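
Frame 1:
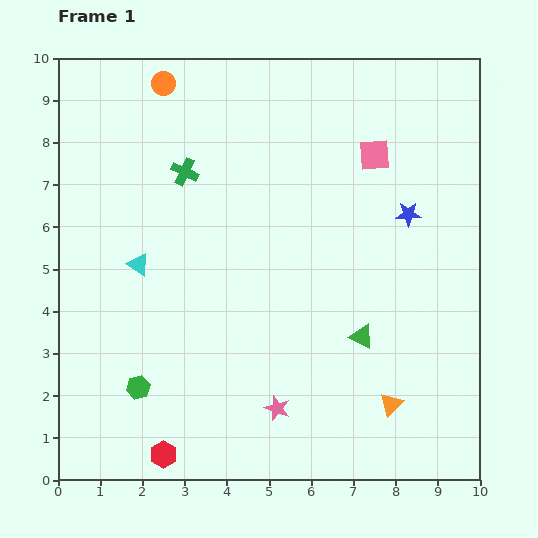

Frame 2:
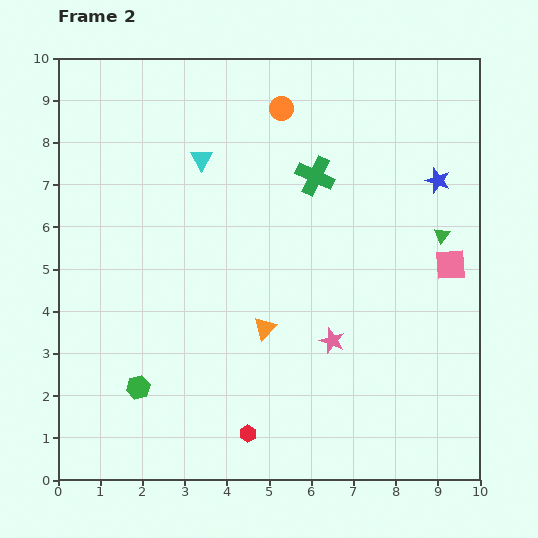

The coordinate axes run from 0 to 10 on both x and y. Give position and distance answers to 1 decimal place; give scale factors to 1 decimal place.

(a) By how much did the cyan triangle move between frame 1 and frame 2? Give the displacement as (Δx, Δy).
(1.5, 2.5)

The cyan triangle was at (1.9, 5.1) in frame 1 and (3.4, 7.6) in frame 2.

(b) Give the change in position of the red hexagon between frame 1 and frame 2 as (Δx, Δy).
(2.0, 0.5)

The red hexagon was at (2.5, 0.6) in frame 1 and (4.5, 1.1) in frame 2.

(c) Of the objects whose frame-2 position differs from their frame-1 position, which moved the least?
the blue star

(moved 1.1)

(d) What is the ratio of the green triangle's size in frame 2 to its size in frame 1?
0.7×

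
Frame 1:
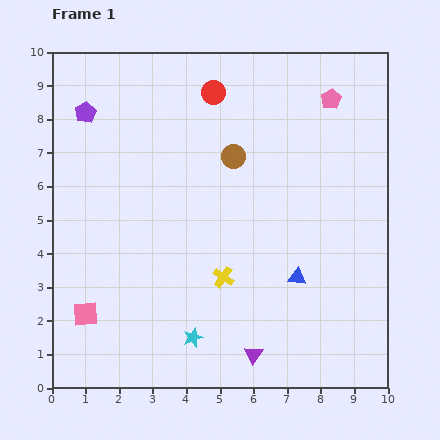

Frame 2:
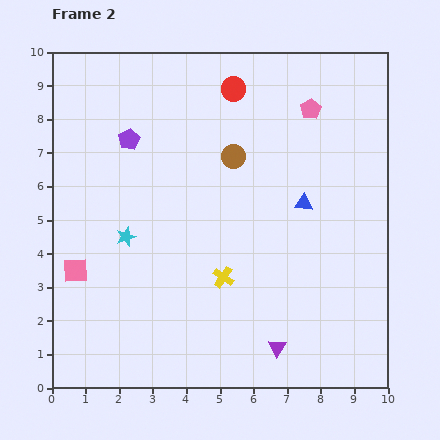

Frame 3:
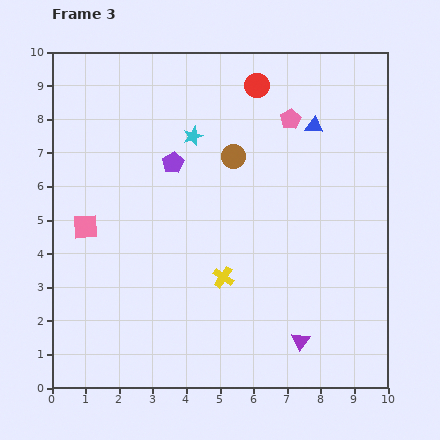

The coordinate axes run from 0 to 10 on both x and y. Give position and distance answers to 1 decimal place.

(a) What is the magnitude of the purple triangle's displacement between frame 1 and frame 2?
0.7

The purple triangle moved from (6.0, 1.0) to (6.7, 1.2), a distance of √(0.7² + 0.2²) ≈ 0.7.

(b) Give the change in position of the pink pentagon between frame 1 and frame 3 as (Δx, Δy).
(-1.2, -0.6)

The pink pentagon was at (8.3, 8.6) in frame 1 and (7.1, 8.0) in frame 3.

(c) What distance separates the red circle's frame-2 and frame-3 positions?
0.7

The red circle moved from (5.4, 8.9) to (6.1, 9.0), a distance of √(0.7² + 0.1²) ≈ 0.7.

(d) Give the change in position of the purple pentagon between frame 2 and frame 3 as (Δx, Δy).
(1.3, -0.7)

The purple pentagon was at (2.3, 7.4) in frame 2 and (3.6, 6.7) in frame 3.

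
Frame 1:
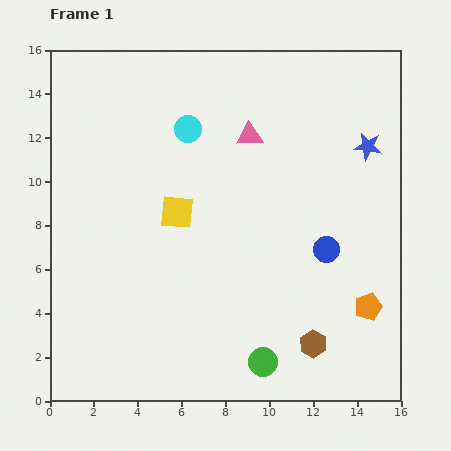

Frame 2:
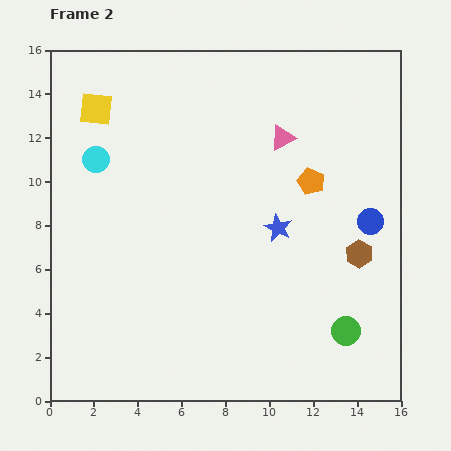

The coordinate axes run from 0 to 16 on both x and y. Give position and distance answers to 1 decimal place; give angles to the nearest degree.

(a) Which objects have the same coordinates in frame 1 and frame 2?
none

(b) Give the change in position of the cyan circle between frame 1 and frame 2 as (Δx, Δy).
(-4.2, -1.4)

The cyan circle was at (6.3, 12.4) in frame 1 and (2.1, 11.0) in frame 2.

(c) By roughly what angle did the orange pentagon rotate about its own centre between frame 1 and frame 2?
30° counter-clockwise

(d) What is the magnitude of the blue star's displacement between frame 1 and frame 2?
5.5

The blue star moved from (14.5, 11.6) to (10.4, 7.9), a distance of √(4.1² + 3.7²) ≈ 5.5.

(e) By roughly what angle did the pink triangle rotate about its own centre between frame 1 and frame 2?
24° counter-clockwise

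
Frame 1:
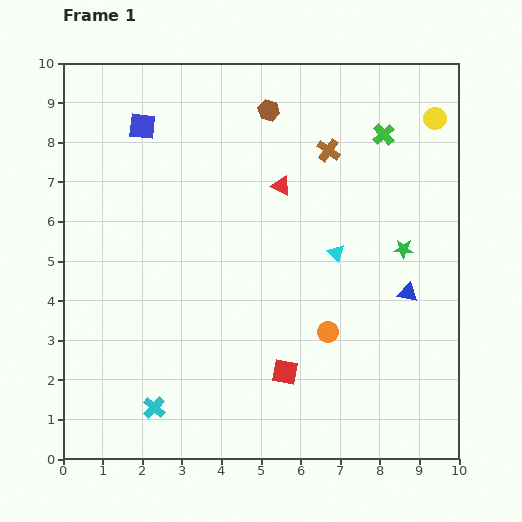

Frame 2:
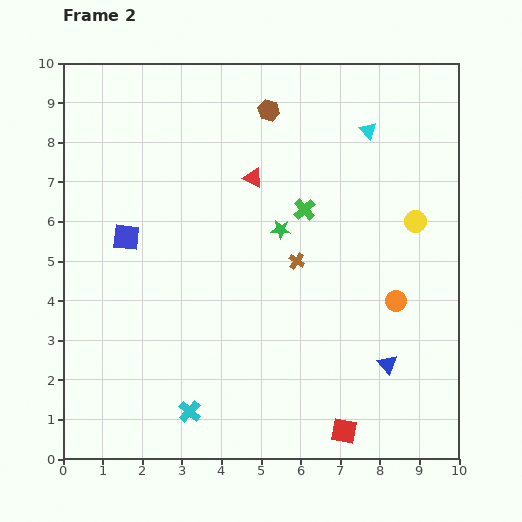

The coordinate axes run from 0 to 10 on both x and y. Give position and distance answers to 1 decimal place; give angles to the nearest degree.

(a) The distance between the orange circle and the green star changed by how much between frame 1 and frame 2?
+0.6

Distance in frame 1: 2.8. Distance in frame 2: 3.4.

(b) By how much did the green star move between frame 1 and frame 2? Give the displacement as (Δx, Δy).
(-3.1, 0.5)

The green star was at (8.6, 5.3) in frame 1 and (5.5, 5.8) in frame 2.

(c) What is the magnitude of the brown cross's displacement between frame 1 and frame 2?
2.9

The brown cross moved from (6.7, 7.8) to (5.9, 5.0), a distance of √(0.8² + 2.8²) ≈ 2.9.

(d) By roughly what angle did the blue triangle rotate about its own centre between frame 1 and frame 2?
36° clockwise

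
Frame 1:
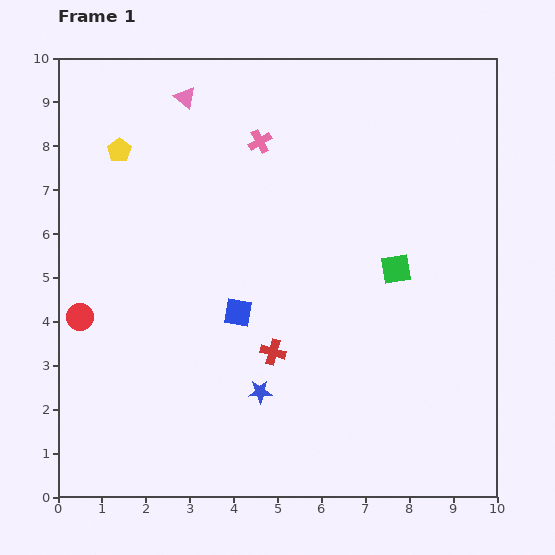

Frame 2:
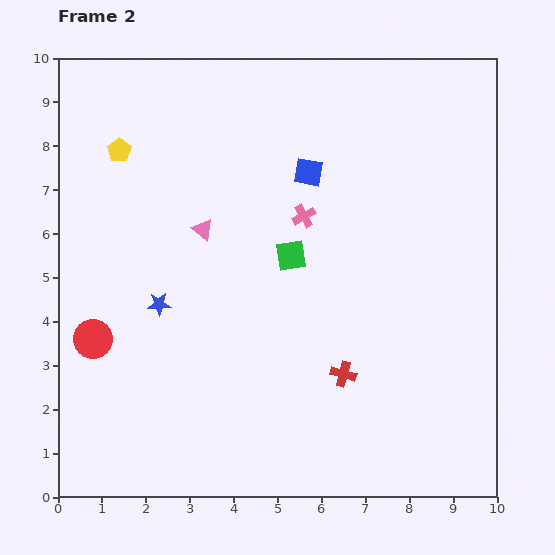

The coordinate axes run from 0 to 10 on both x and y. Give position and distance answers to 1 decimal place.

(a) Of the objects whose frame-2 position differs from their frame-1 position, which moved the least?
the red circle

(moved 0.6)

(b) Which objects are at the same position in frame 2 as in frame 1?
the yellow pentagon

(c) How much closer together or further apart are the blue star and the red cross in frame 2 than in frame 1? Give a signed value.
+3.6

Distance in frame 1: 0.9. Distance in frame 2: 4.5.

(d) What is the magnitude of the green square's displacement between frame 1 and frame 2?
2.4

The green square moved from (7.7, 5.2) to (5.3, 5.5), a distance of √(2.4² + 0.3²) ≈ 2.4.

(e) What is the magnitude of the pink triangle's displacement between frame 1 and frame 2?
3.0

The pink triangle moved from (2.9, 9.1) to (3.3, 6.1), a distance of √(0.4² + 3.0²) ≈ 3.0.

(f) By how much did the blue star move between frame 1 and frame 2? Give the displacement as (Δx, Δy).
(-2.3, 2.0)

The blue star was at (4.6, 2.4) in frame 1 and (2.3, 4.4) in frame 2.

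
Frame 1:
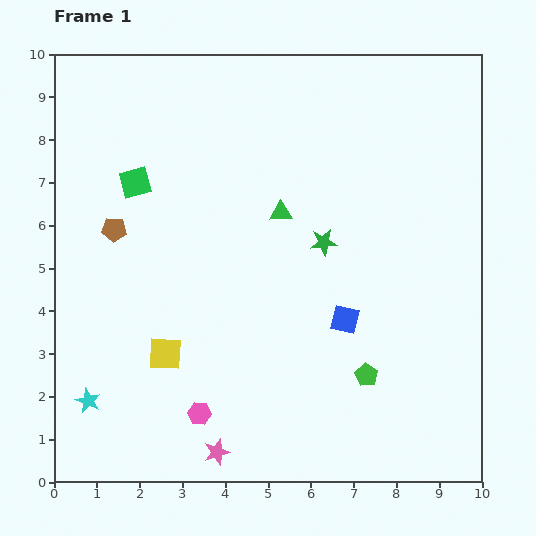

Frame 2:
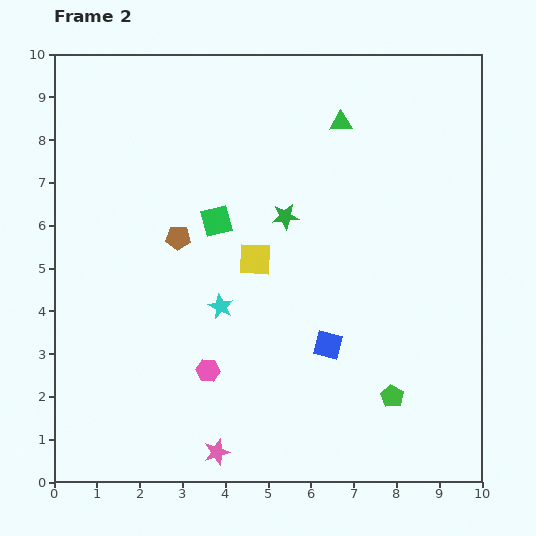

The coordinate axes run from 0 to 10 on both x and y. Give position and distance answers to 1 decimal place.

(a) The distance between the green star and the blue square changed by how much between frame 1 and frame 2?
+1.3

Distance in frame 1: 1.9. Distance in frame 2: 3.2.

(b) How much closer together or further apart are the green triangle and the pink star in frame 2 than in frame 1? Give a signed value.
+2.4

Distance in frame 1: 5.8. Distance in frame 2: 8.2.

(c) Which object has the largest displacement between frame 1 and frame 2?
the cyan star

(moved 3.8; next 3.0)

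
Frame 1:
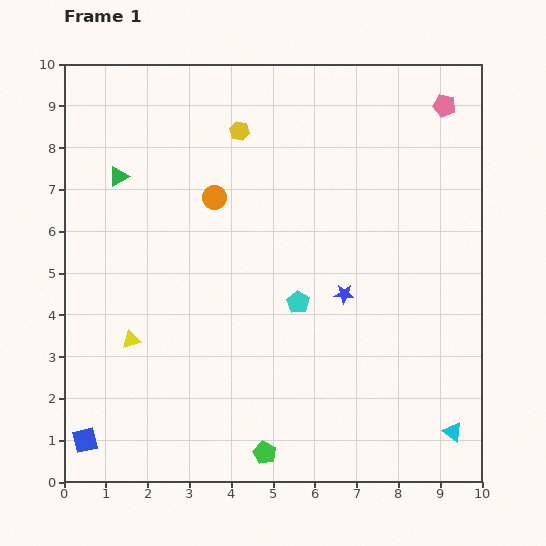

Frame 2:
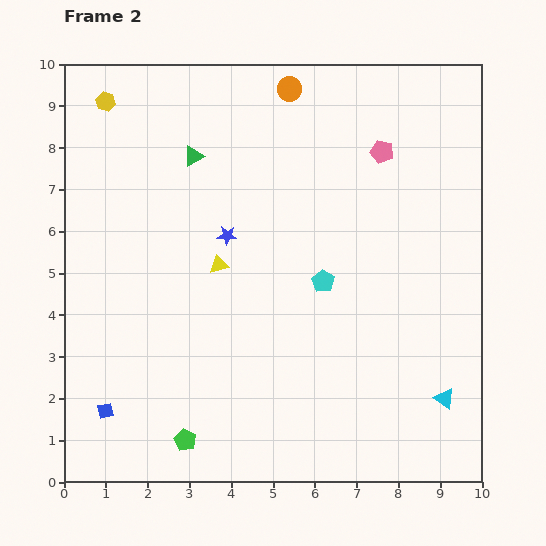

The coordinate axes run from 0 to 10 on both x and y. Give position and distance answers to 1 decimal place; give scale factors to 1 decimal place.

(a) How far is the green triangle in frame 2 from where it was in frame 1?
1.9

The green triangle moved from (1.3, 7.3) to (3.1, 7.8), a distance of √(1.8² + 0.5²) ≈ 1.9.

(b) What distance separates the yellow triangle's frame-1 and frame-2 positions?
2.8

The yellow triangle moved from (1.6, 3.4) to (3.7, 5.2), a distance of √(2.1² + 1.8²) ≈ 2.8.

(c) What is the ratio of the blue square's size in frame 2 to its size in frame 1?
0.6×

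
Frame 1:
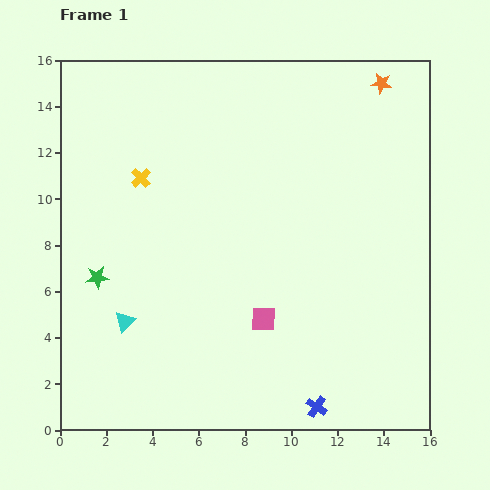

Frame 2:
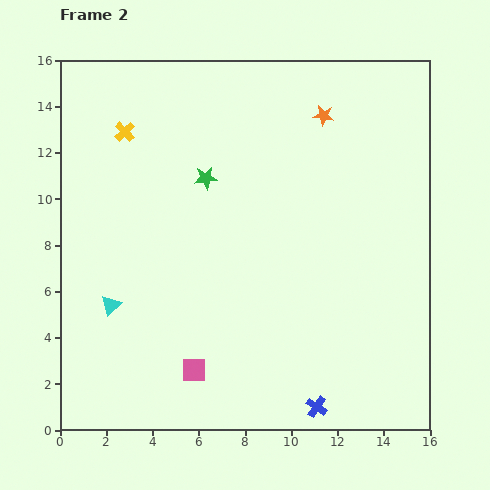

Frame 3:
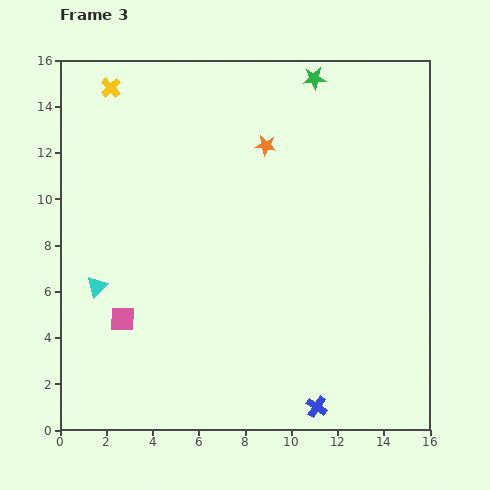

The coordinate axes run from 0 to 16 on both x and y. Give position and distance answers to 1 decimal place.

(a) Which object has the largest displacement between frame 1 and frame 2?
the green star

(moved 6.4; next 3.7)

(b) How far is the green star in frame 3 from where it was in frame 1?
12.7

The green star moved from (1.6, 6.6) to (11.0, 15.2), a distance of √(9.4² + 8.6²) ≈ 12.7.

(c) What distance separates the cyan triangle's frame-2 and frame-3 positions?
1.0

The cyan triangle moved from (2.2, 5.4) to (1.6, 6.2), a distance of √(0.6² + 0.8²) ≈ 1.0.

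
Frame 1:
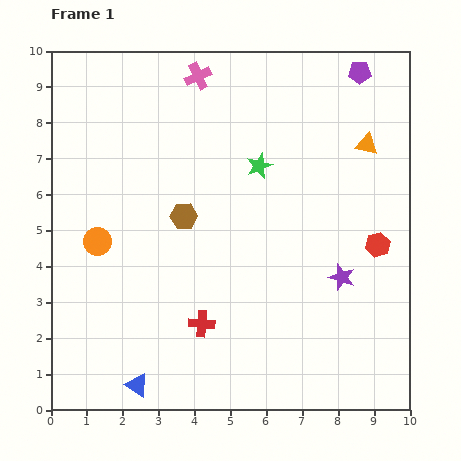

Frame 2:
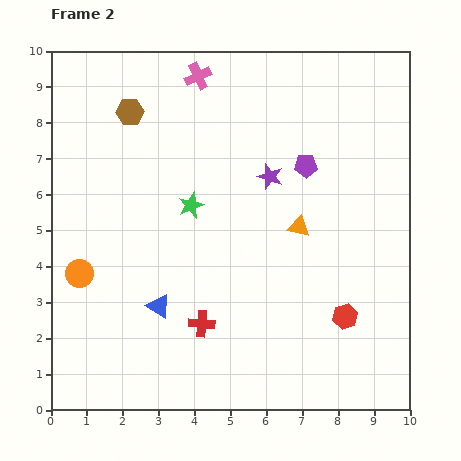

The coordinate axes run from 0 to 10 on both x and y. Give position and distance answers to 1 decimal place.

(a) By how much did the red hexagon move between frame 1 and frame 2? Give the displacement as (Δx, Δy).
(-0.9, -2.0)

The red hexagon was at (9.1, 4.6) in frame 1 and (8.2, 2.6) in frame 2.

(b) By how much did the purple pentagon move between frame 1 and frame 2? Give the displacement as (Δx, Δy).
(-1.5, -2.6)

The purple pentagon was at (8.6, 9.4) in frame 1 and (7.1, 6.8) in frame 2.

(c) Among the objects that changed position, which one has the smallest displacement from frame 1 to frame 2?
the orange circle

(moved 1.0)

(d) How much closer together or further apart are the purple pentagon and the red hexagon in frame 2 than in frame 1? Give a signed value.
-0.5

Distance in frame 1: 4.8. Distance in frame 2: 4.3.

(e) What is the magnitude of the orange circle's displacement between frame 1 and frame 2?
1.0

The orange circle moved from (1.3, 4.7) to (0.8, 3.8), a distance of √(0.5² + 0.9²) ≈ 1.0.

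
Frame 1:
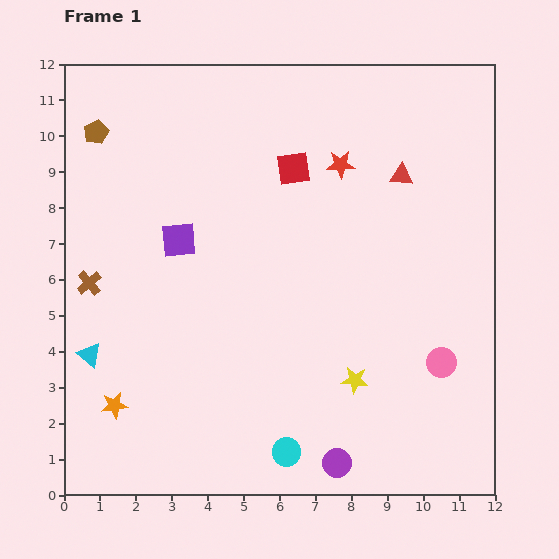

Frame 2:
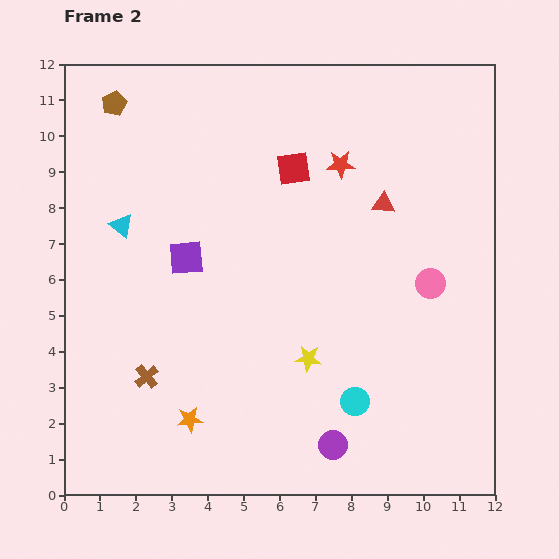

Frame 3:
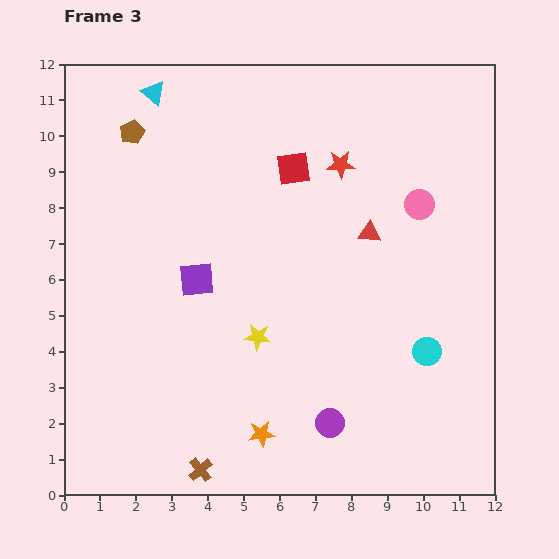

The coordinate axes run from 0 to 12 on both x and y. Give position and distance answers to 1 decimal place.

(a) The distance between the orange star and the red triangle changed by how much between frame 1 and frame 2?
-2.1

Distance in frame 1: 10.2. Distance in frame 2: 8.1.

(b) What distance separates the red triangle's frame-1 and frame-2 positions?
0.9

The red triangle moved from (9.4, 8.9) to (8.9, 8.1), a distance of √(0.5² + 0.8²) ≈ 0.9.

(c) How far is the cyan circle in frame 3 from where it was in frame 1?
4.8

The cyan circle moved from (6.2, 1.2) to (10.1, 4.0), a distance of √(3.9² + 2.8²) ≈ 4.8.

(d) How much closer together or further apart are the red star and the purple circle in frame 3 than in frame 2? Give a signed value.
-0.6

Distance in frame 2: 7.8. Distance in frame 3: 7.2.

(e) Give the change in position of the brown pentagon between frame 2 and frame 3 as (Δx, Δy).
(0.5, -0.8)

The brown pentagon was at (1.4, 10.9) in frame 2 and (1.9, 10.1) in frame 3.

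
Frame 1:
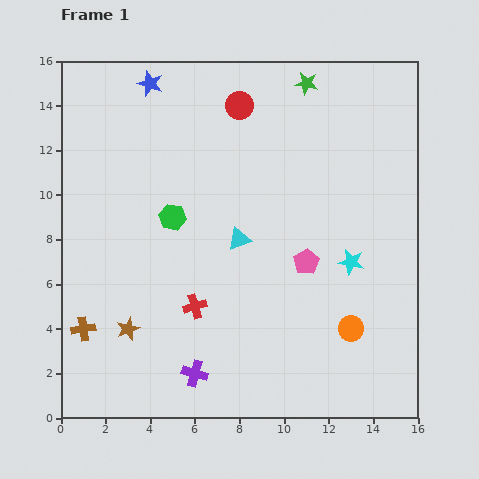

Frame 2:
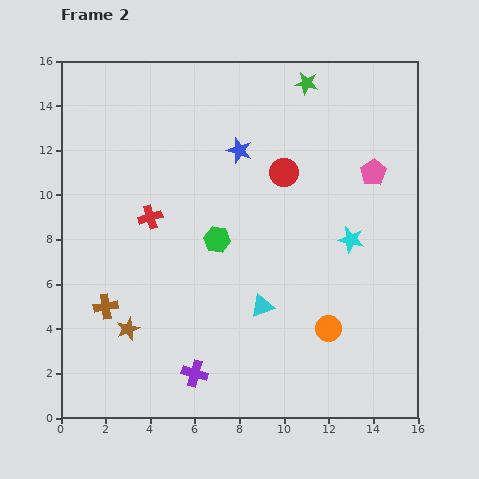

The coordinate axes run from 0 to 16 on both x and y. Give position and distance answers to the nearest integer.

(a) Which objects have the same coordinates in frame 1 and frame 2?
the green star, the purple cross, the brown star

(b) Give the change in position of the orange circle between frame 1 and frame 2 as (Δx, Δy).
(-1, 0)

The orange circle was at (13, 4) in frame 1 and (12, 4) in frame 2.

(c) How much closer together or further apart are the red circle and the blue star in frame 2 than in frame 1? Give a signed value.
-2

Distance in frame 1: 4. Distance in frame 2: 2.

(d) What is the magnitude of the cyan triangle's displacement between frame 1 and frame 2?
3

The cyan triangle moved from (8, 8) to (9, 5), a distance of √(1² + 3²) ≈ 3.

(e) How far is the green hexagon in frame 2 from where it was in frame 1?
2

The green hexagon moved from (5, 9) to (7, 8), a distance of √(2² + 1²) ≈ 2.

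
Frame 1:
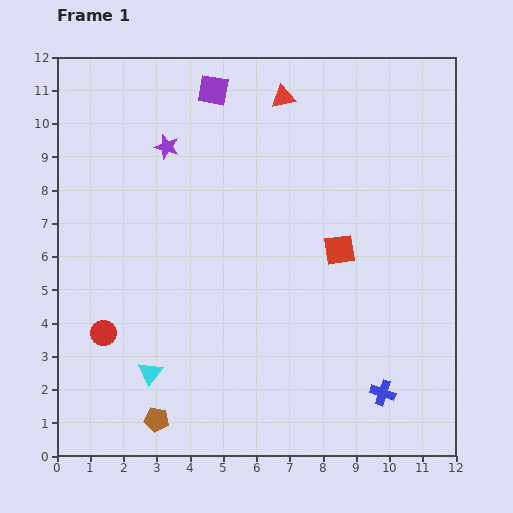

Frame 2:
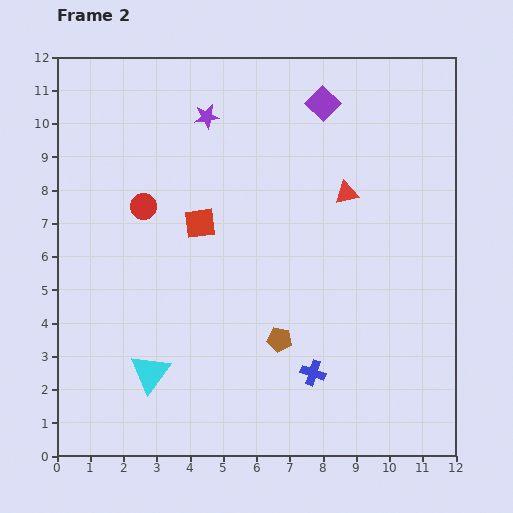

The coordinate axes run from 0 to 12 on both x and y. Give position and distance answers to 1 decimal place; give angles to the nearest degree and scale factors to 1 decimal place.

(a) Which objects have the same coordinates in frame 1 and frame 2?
the cyan triangle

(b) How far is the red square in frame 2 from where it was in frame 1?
4.3

The red square moved from (8.5, 6.2) to (4.3, 7.0), a distance of √(4.2² + 0.8²) ≈ 4.3.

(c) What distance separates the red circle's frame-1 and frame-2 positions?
4.0

The red circle moved from (1.4, 3.7) to (2.6, 7.5), a distance of √(1.2² + 3.8²) ≈ 4.0.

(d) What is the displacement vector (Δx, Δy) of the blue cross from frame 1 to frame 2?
(-2.1, 0.6)

The blue cross was at (9.8, 1.9) in frame 1 and (7.7, 2.5) in frame 2.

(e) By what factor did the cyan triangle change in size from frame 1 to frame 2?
1.7×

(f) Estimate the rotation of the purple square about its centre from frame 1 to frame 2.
34° clockwise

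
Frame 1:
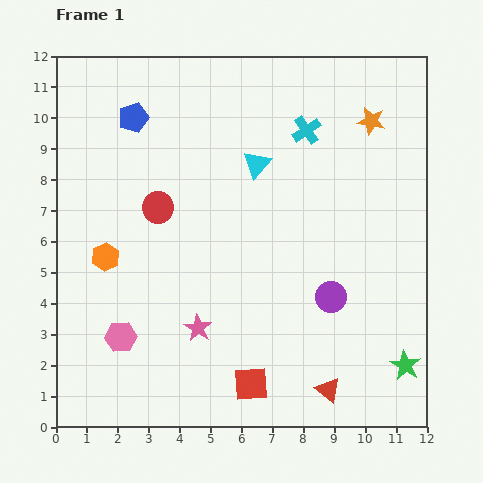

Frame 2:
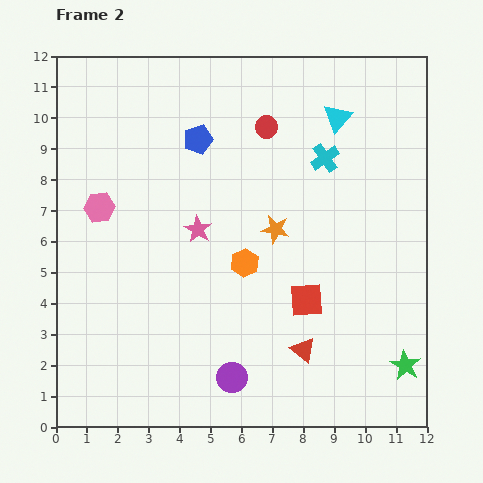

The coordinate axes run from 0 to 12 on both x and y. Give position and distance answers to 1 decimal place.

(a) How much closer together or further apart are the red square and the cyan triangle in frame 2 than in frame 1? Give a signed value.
-1.1

Distance in frame 1: 7.1. Distance in frame 2: 6.0.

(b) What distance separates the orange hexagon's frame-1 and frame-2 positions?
4.5

The orange hexagon moved from (1.6, 5.5) to (6.1, 5.3), a distance of √(4.5² + 0.2²) ≈ 4.5.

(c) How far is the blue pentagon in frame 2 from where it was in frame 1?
2.2

The blue pentagon moved from (2.5, 10.0) to (4.6, 9.3), a distance of √(2.1² + 0.7²) ≈ 2.2.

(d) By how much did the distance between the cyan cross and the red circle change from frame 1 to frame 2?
-3.3

Distance in frame 1: 5.4. Distance in frame 2: 2.1.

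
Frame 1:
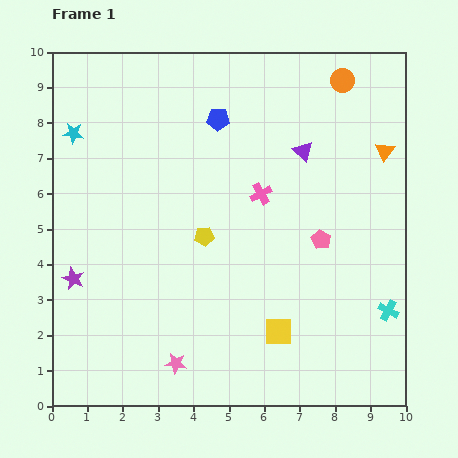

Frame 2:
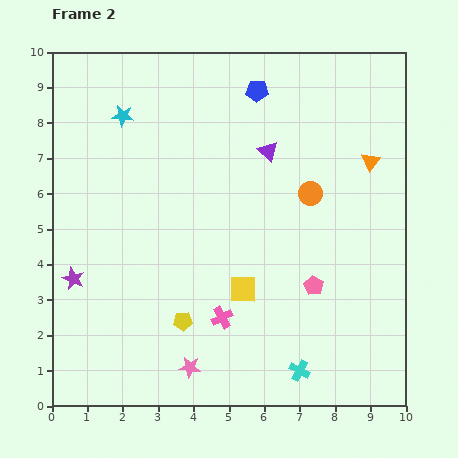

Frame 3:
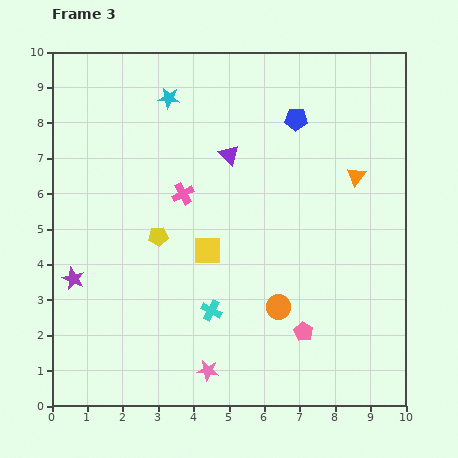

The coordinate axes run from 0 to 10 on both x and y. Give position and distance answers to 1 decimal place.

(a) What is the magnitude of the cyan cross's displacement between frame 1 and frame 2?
3.0

The cyan cross moved from (9.5, 2.7) to (7.0, 1.0), a distance of √(2.5² + 1.7²) ≈ 3.0.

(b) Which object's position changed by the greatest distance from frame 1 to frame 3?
the orange circle

(moved 6.6; next 5.0)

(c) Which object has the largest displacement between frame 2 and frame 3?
the pink cross

(moved 3.7; next 3.3)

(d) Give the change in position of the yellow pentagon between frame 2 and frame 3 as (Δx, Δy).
(-0.7, 2.4)

The yellow pentagon was at (3.7, 2.4) in frame 2 and (3.0, 4.8) in frame 3.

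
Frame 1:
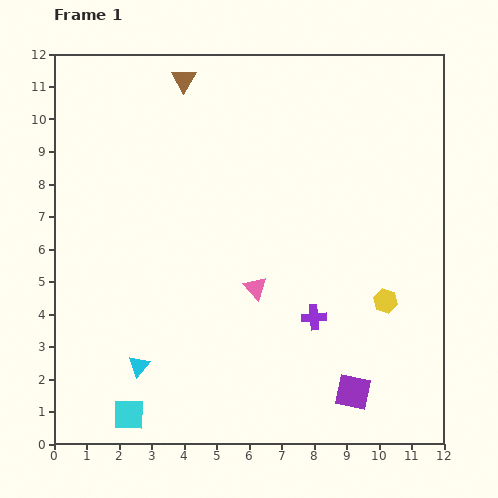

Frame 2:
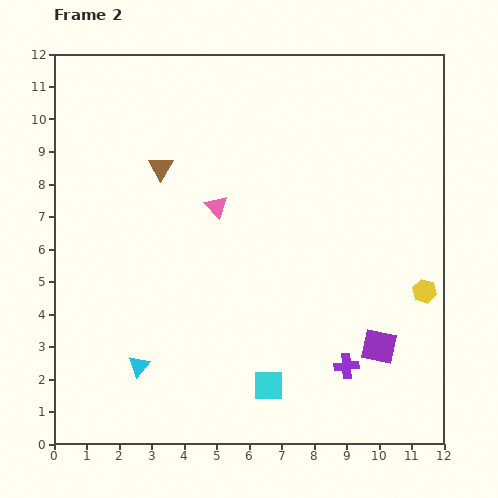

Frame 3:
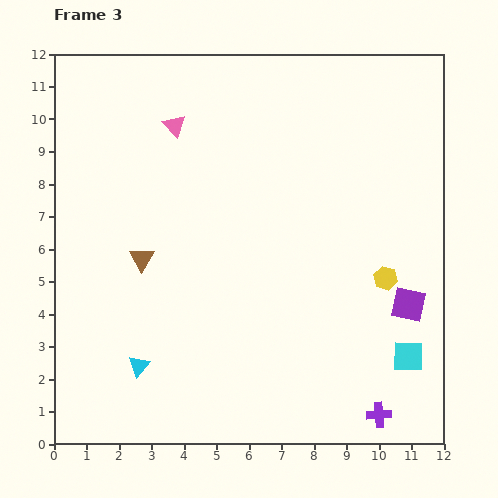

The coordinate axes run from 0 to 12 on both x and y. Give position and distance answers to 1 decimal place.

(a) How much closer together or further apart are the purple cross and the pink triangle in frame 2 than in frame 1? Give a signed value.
+4.3

Distance in frame 1: 2.0. Distance in frame 2: 6.3.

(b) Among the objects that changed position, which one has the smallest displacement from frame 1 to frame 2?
the yellow hexagon

(moved 1.2)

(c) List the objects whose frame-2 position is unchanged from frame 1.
the cyan triangle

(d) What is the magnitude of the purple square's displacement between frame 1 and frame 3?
3.2

The purple square moved from (9.2, 1.6) to (10.9, 4.3), a distance of √(1.7² + 2.7²) ≈ 3.2.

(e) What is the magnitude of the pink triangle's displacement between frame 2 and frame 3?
2.8

The pink triangle moved from (5.0, 7.3) to (3.7, 9.8), a distance of √(1.3² + 2.5²) ≈ 2.8.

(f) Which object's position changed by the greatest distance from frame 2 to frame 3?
the cyan square

(moved 4.4; next 2.9)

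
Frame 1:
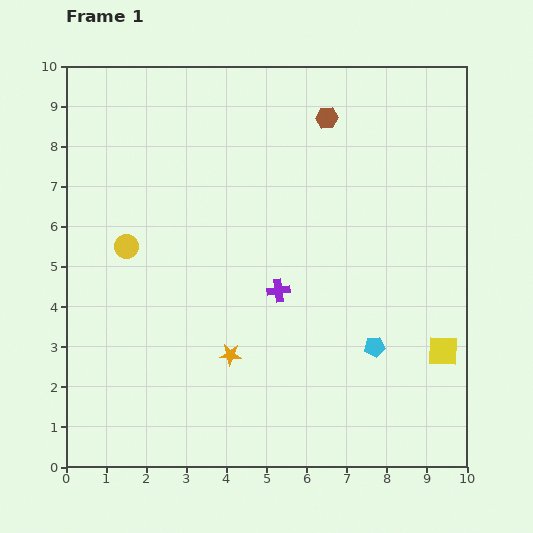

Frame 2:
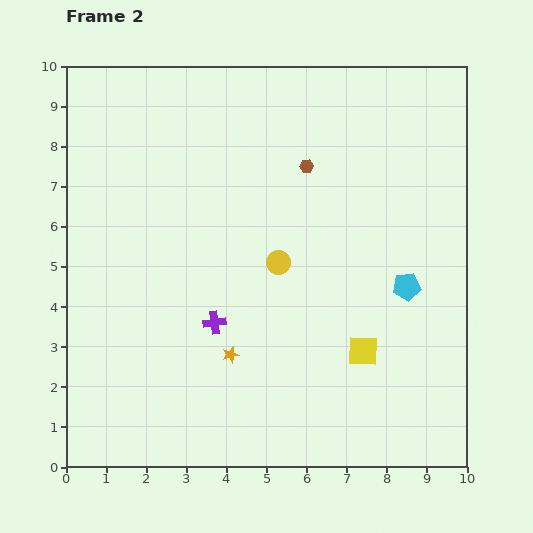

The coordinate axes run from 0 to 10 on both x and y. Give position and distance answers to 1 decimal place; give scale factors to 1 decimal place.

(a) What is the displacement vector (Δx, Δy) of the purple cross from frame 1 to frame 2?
(-1.6, -0.8)

The purple cross was at (5.3, 4.4) in frame 1 and (3.7, 3.6) in frame 2.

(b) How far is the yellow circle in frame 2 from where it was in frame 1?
3.8

The yellow circle moved from (1.5, 5.5) to (5.3, 5.1), a distance of √(3.8² + 0.4²) ≈ 3.8.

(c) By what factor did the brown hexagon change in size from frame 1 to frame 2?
0.6×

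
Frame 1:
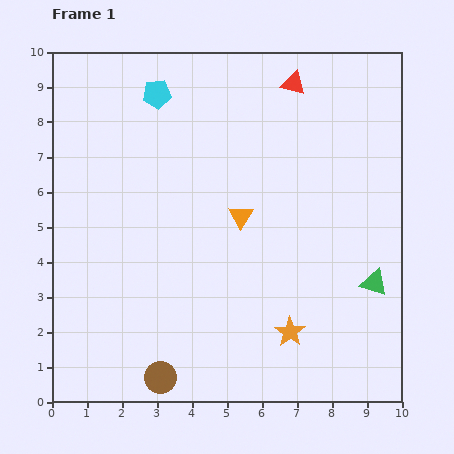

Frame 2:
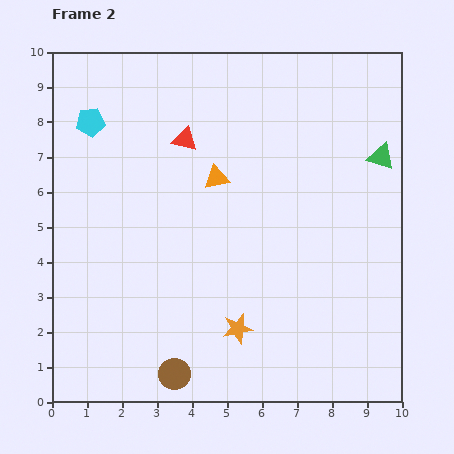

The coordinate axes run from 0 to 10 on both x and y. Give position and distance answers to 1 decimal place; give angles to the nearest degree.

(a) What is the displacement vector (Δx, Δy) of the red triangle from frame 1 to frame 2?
(-3.1, -1.6)

The red triangle was at (6.9, 9.1) in frame 1 and (3.8, 7.5) in frame 2.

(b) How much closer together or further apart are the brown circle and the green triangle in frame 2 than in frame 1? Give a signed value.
+1.9

Distance in frame 1: 6.7. Distance in frame 2: 8.6.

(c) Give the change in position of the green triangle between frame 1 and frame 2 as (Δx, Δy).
(0.2, 3.6)

The green triangle was at (9.2, 3.4) in frame 1 and (9.4, 7.0) in frame 2.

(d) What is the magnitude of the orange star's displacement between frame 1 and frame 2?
1.5

The orange star moved from (6.8, 2.0) to (5.3, 2.1), a distance of √(1.5² + 0.1²) ≈ 1.5.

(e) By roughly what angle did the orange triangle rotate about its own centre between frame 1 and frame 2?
46° clockwise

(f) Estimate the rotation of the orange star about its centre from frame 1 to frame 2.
24° clockwise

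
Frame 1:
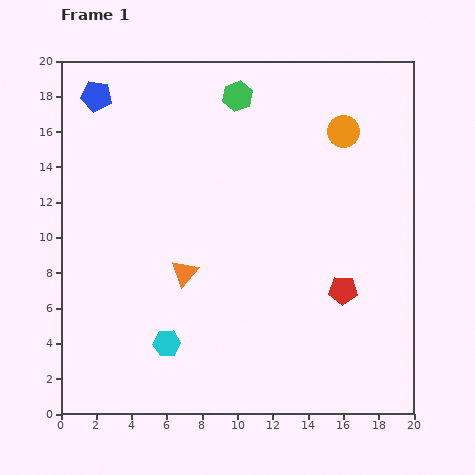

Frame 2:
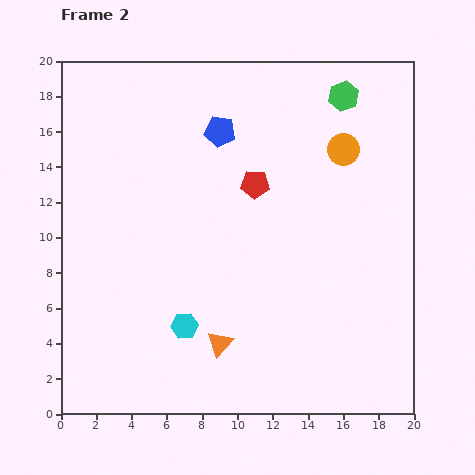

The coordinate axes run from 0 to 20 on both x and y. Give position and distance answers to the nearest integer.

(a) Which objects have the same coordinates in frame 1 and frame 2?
none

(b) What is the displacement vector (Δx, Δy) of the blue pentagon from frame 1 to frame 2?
(7, -2)

The blue pentagon was at (2, 18) in frame 1 and (9, 16) in frame 2.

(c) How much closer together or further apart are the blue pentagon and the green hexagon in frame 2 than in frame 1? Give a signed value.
-1

Distance in frame 1: 8. Distance in frame 2: 7.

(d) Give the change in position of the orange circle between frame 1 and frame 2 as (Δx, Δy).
(0, -1)

The orange circle was at (16, 16) in frame 1 and (16, 15) in frame 2.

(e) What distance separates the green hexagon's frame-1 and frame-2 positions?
6

The green hexagon moved from (10, 18) to (16, 18), a distance of √(6² + 0²) ≈ 6.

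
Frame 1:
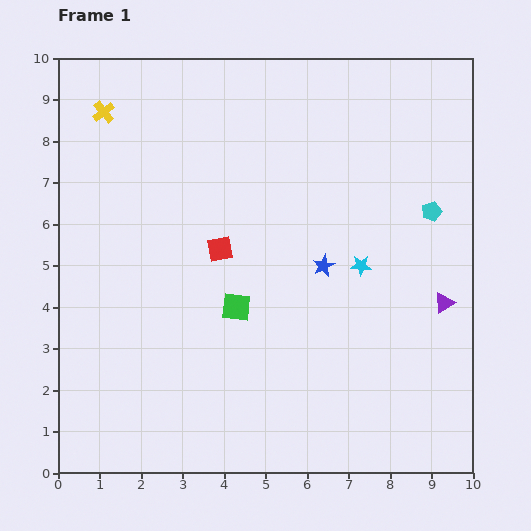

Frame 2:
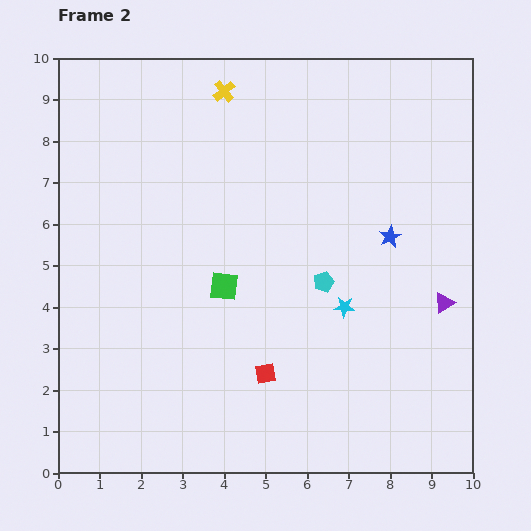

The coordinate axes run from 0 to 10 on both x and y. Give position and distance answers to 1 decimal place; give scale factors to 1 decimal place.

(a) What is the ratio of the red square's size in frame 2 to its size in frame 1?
0.8×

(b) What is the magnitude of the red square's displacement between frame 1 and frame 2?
3.2

The red square moved from (3.9, 5.4) to (5.0, 2.4), a distance of √(1.1² + 3.0²) ≈ 3.2.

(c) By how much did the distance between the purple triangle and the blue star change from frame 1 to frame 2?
-0.9

Distance in frame 1: 3.0. Distance in frame 2: 2.1.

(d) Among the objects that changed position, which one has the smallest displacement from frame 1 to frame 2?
the green square

(moved 0.6)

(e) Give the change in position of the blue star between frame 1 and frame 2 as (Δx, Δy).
(1.6, 0.7)

The blue star was at (6.4, 5.0) in frame 1 and (8.0, 5.7) in frame 2.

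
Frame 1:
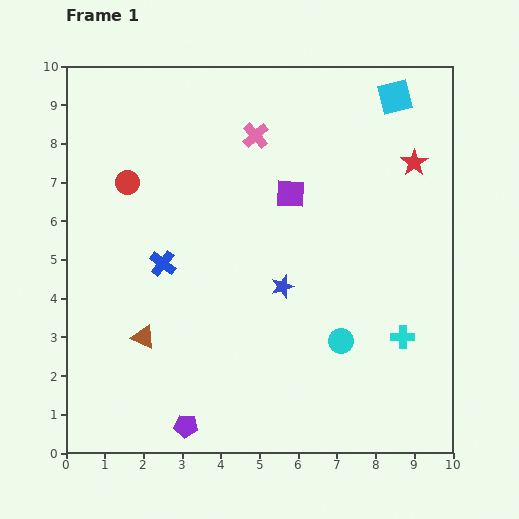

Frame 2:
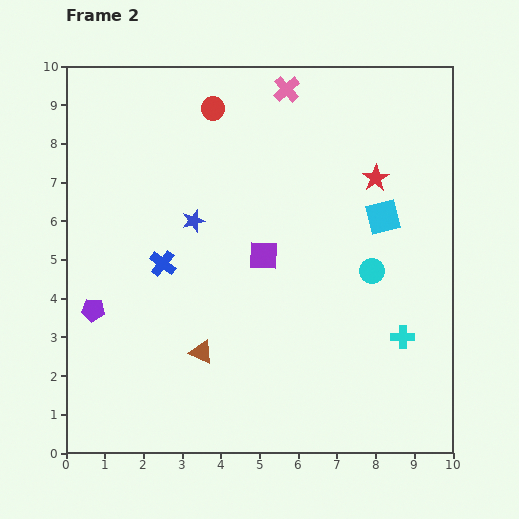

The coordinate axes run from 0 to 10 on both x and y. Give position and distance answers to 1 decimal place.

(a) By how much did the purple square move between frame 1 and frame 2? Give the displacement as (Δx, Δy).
(-0.7, -1.6)

The purple square was at (5.8, 6.7) in frame 1 and (5.1, 5.1) in frame 2.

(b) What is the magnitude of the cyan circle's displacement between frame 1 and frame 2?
2.0

The cyan circle moved from (7.1, 2.9) to (7.9, 4.7), a distance of √(0.8² + 1.8²) ≈ 2.0.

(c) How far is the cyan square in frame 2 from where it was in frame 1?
3.1

The cyan square moved from (8.5, 9.2) to (8.2, 6.1), a distance of √(0.3² + 3.1²) ≈ 3.1.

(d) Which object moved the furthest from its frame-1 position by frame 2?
the purple pentagon

(moved 3.8; next 3.1)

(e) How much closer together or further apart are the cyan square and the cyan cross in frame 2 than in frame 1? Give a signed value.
-3.1

Distance in frame 1: 6.2. Distance in frame 2: 3.1.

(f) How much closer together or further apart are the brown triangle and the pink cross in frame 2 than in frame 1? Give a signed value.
+1.1

Distance in frame 1: 6.0. Distance in frame 2: 7.1.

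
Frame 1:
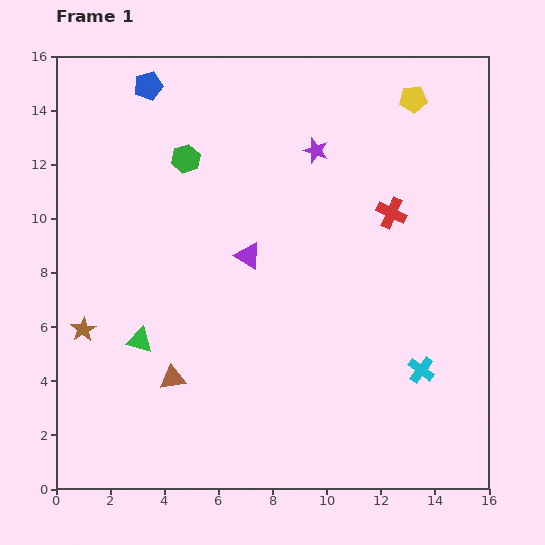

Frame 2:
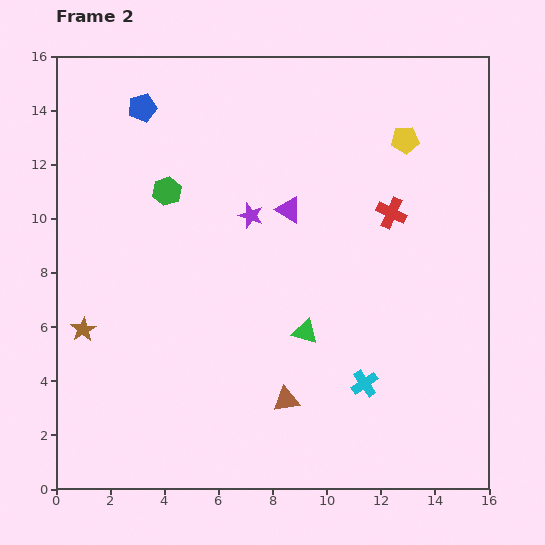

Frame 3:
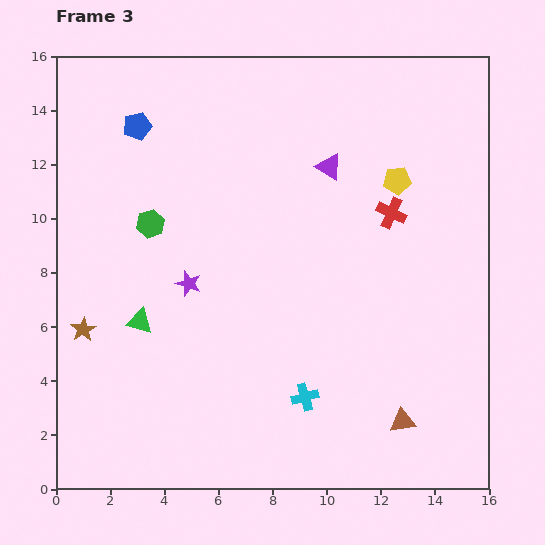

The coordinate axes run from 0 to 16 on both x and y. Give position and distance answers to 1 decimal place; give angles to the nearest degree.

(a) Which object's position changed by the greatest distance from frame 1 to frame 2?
the green triangle

(moved 6.1; next 4.3)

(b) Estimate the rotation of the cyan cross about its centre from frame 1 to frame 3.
36° clockwise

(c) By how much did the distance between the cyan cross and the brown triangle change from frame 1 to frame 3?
-5.5

Distance in frame 1: 9.2. Distance in frame 3: 3.7.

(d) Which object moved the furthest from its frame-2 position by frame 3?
the green triangle

(moved 6.1; next 4.4)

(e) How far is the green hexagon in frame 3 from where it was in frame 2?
1.3

The green hexagon moved from (4.1, 11.0) to (3.5, 9.8), a distance of √(0.6² + 1.2²) ≈ 1.3.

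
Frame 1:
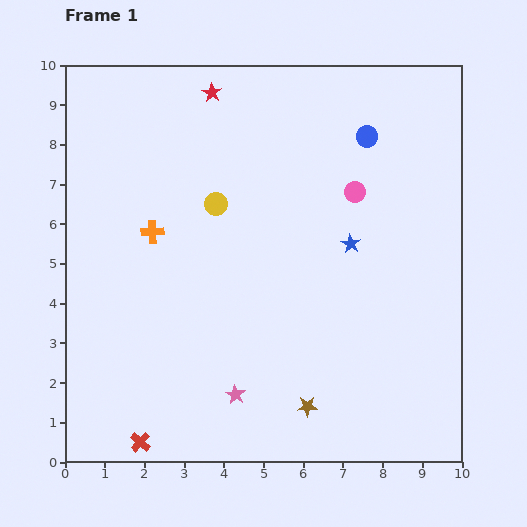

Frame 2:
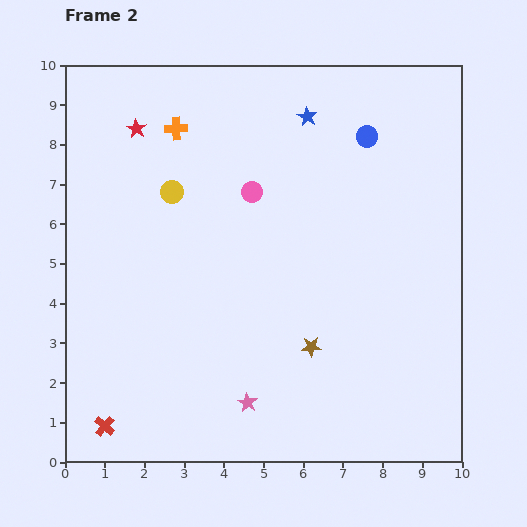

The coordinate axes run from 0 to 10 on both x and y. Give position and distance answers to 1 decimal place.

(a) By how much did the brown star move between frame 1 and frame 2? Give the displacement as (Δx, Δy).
(0.1, 1.5)

The brown star was at (6.1, 1.4) in frame 1 and (6.2, 2.9) in frame 2.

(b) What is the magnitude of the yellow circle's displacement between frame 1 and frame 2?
1.1

The yellow circle moved from (3.8, 6.5) to (2.7, 6.8), a distance of √(1.1² + 0.3²) ≈ 1.1.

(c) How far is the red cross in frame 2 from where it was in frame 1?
1.0

The red cross moved from (1.9, 0.5) to (1.0, 0.9), a distance of √(0.9² + 0.4²) ≈ 1.0.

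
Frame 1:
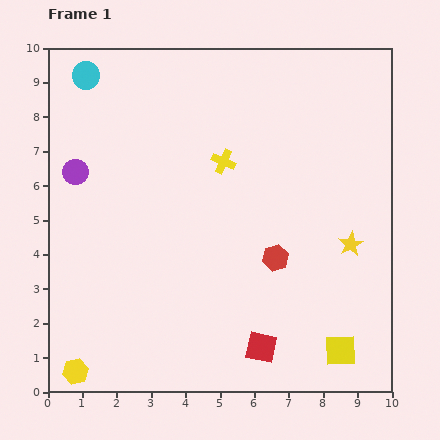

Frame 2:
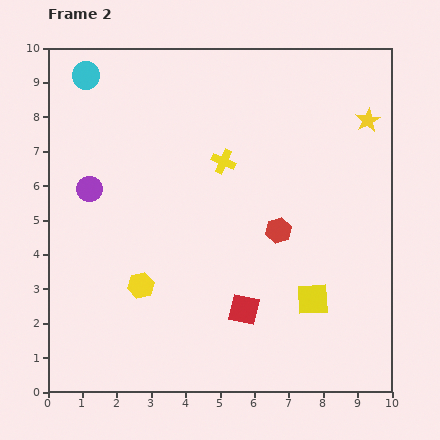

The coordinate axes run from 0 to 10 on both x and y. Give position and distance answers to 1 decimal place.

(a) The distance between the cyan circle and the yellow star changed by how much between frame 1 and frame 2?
-0.8

Distance in frame 1: 9.1. Distance in frame 2: 8.3.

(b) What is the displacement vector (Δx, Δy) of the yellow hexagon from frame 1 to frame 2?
(1.9, 2.5)

The yellow hexagon was at (0.8, 0.6) in frame 1 and (2.7, 3.1) in frame 2.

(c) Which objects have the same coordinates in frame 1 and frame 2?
the yellow cross, the cyan circle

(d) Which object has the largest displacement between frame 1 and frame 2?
the yellow star

(moved 3.6; next 3.1)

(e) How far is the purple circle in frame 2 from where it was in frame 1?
0.6

The purple circle moved from (0.8, 6.4) to (1.2, 5.9), a distance of √(0.4² + 0.5²) ≈ 0.6.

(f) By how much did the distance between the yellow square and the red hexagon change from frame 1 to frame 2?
-1.1

Distance in frame 1: 3.3. Distance in frame 2: 2.2.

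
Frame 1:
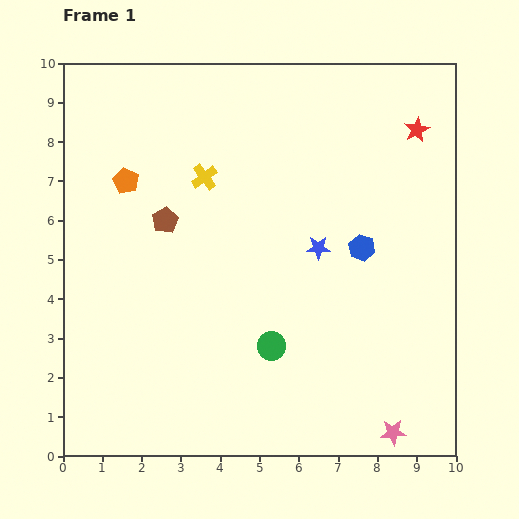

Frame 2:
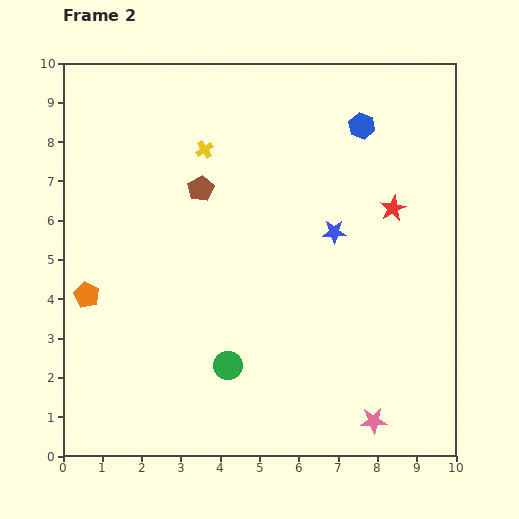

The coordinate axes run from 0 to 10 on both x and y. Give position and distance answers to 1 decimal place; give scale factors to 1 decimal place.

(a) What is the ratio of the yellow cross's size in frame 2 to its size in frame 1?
0.7×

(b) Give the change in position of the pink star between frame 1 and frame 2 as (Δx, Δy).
(-0.5, 0.3)

The pink star was at (8.4, 0.6) in frame 1 and (7.9, 0.9) in frame 2.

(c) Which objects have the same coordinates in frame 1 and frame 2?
none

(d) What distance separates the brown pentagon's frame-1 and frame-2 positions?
1.2

The brown pentagon moved from (2.6, 6.0) to (3.5, 6.8), a distance of √(0.9² + 0.8²) ≈ 1.2.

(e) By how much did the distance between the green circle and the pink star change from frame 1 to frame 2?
+0.2

Distance in frame 1: 3.8. Distance in frame 2: 4.0.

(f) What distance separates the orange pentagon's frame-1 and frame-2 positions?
3.1

The orange pentagon moved from (1.6, 7.0) to (0.6, 4.1), a distance of √(1.0² + 2.9²) ≈ 3.1.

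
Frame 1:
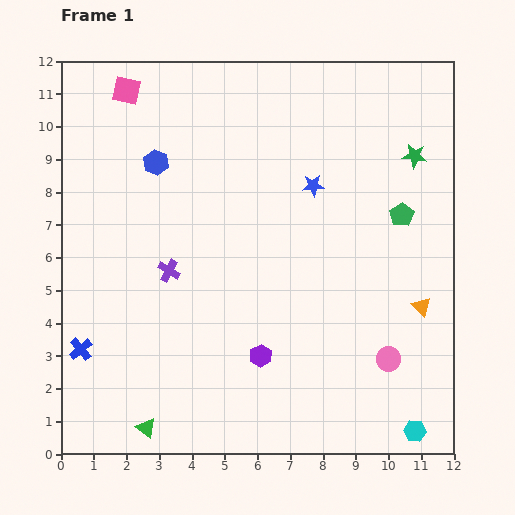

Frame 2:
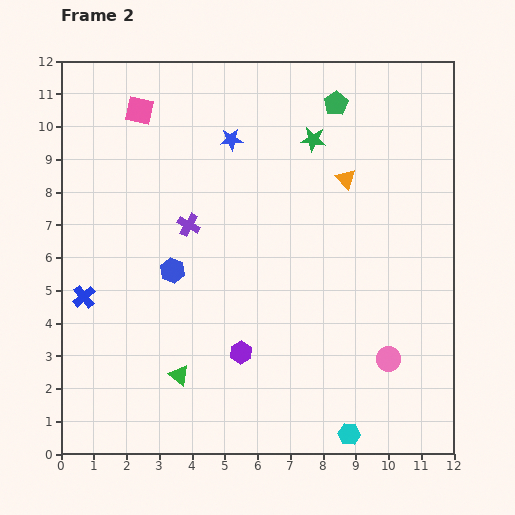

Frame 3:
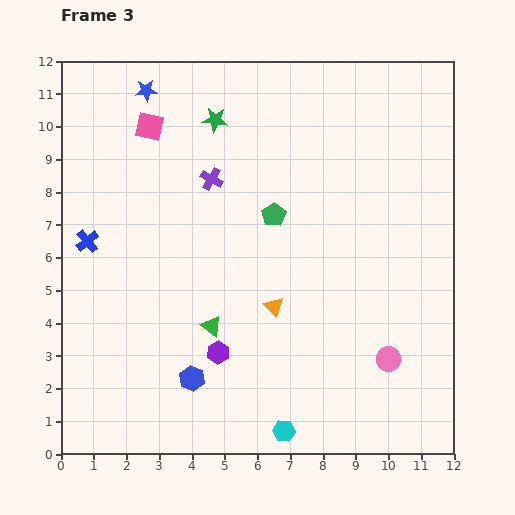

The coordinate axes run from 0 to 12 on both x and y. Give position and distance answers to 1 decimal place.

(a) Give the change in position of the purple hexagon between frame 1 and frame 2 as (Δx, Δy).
(-0.6, 0.1)

The purple hexagon was at (6.1, 3.0) in frame 1 and (5.5, 3.1) in frame 2.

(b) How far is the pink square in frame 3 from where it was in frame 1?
1.3

The pink square moved from (2.0, 11.1) to (2.7, 10.0), a distance of √(0.7² + 1.1²) ≈ 1.3.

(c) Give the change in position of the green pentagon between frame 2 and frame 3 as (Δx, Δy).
(-1.9, -3.4)

The green pentagon was at (8.4, 10.7) in frame 2 and (6.5, 7.3) in frame 3.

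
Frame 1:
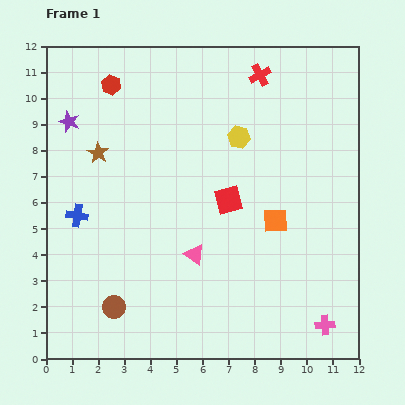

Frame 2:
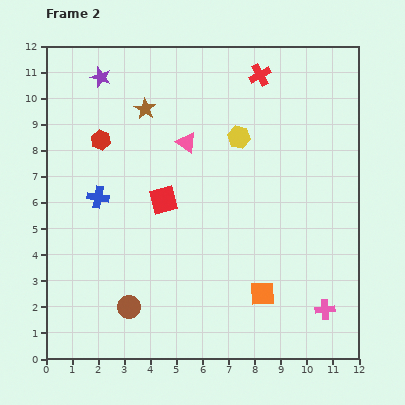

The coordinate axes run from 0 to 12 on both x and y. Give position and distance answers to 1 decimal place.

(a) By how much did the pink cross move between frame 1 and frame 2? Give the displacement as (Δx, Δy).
(0.0, 0.6)

The pink cross was at (10.7, 1.3) in frame 1 and (10.7, 1.9) in frame 2.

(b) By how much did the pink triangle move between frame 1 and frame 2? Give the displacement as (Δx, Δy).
(-0.3, 4.3)

The pink triangle was at (5.7, 4.0) in frame 1 and (5.4, 8.3) in frame 2.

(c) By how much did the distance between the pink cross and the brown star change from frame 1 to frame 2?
-0.6

Distance in frame 1: 10.9. Distance in frame 2: 10.3.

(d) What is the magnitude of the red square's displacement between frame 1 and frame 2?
2.5

The red square moved from (7.0, 6.1) to (4.5, 6.1), a distance of √(2.5² + 0.0²) ≈ 2.5.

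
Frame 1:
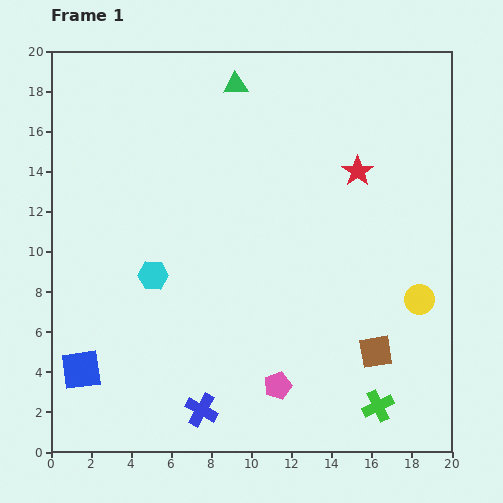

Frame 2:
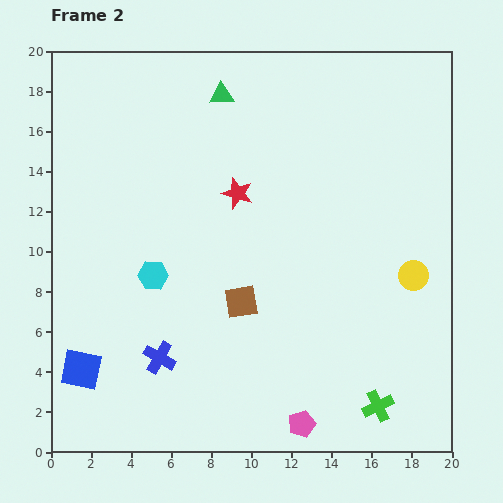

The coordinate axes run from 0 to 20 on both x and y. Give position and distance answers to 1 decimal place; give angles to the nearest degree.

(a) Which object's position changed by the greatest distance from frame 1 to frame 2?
the brown square

(moved 7.2; next 6.1)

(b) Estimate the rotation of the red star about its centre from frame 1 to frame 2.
19° counter-clockwise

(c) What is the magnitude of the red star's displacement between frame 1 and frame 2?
6.1

The red star moved from (15.3, 14.0) to (9.3, 12.9), a distance of √(6.0² + 1.1²) ≈ 6.1.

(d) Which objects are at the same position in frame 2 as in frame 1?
the cyan hexagon, the green cross, the blue square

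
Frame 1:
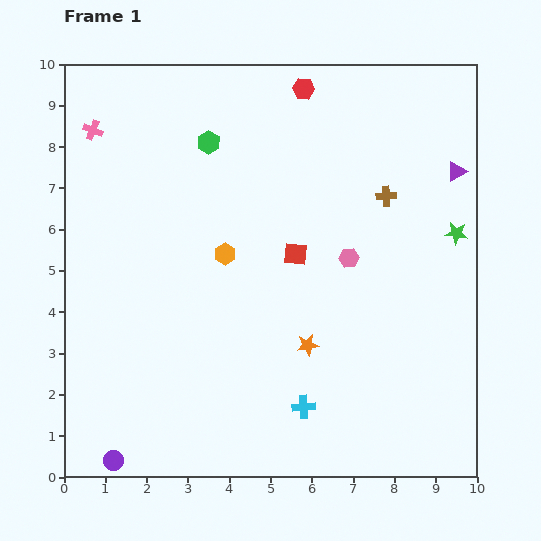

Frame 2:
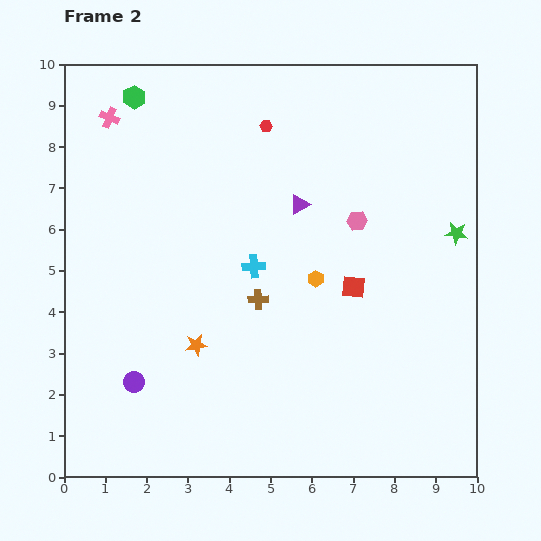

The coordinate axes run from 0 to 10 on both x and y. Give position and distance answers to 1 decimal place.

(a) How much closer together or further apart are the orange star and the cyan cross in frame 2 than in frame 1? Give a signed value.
+0.9

Distance in frame 1: 1.5. Distance in frame 2: 2.4.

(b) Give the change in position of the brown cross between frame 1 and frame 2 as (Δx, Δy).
(-3.1, -2.5)

The brown cross was at (7.8, 6.8) in frame 1 and (4.7, 4.3) in frame 2.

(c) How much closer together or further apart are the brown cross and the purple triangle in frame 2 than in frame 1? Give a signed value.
+0.7

Distance in frame 1: 1.8. Distance in frame 2: 2.5.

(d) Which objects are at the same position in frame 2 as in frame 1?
the green star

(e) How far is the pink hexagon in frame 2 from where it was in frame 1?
0.9

The pink hexagon moved from (6.9, 5.3) to (7.1, 6.2), a distance of √(0.2² + 0.9²) ≈ 0.9.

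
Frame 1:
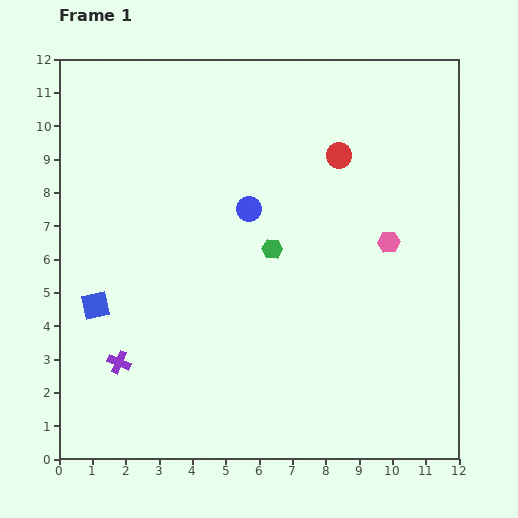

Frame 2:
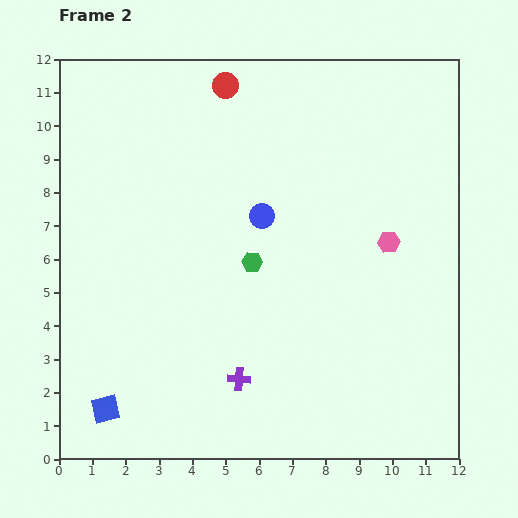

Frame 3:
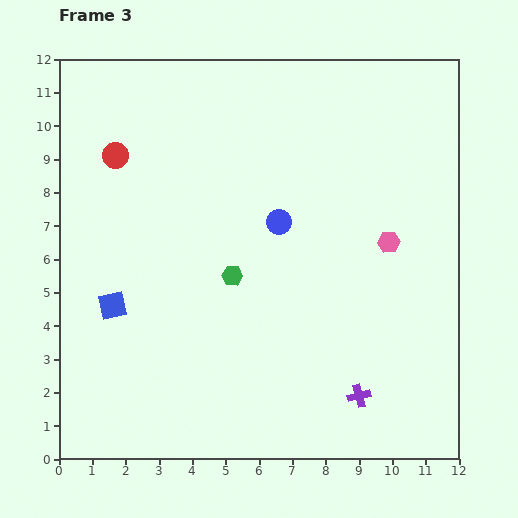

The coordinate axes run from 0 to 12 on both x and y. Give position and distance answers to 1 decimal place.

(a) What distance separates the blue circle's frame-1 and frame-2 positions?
0.4

The blue circle moved from (5.7, 7.5) to (6.1, 7.3), a distance of √(0.4² + 0.2²) ≈ 0.4.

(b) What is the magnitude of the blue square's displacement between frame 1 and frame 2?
3.1

The blue square moved from (1.1, 4.6) to (1.4, 1.5), a distance of √(0.3² + 3.1²) ≈ 3.1.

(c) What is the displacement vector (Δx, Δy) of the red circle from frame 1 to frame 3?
(-6.7, 0.0)

The red circle was at (8.4, 9.1) in frame 1 and (1.7, 9.1) in frame 3.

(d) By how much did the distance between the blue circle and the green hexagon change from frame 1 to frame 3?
+0.7

Distance in frame 1: 1.4. Distance in frame 3: 2.1.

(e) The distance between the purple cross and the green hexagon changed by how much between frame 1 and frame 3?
-0.5

Distance in frame 1: 5.7. Distance in frame 3: 5.2.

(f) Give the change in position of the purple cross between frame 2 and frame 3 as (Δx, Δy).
(3.6, -0.5)

The purple cross was at (5.4, 2.4) in frame 2 and (9.0, 1.9) in frame 3.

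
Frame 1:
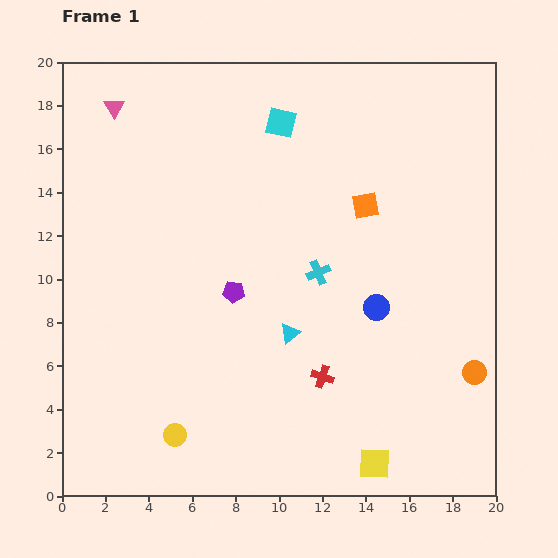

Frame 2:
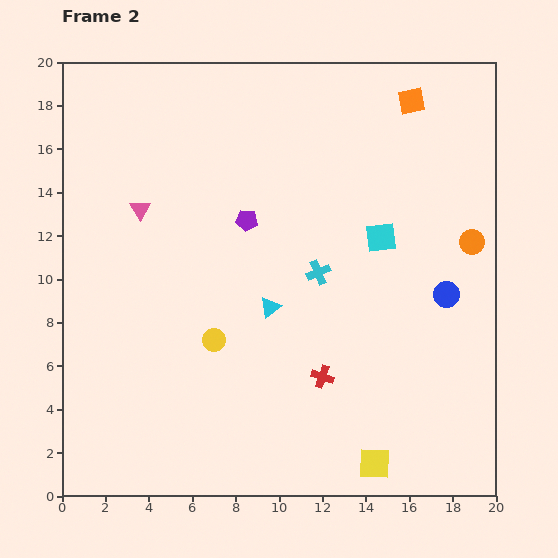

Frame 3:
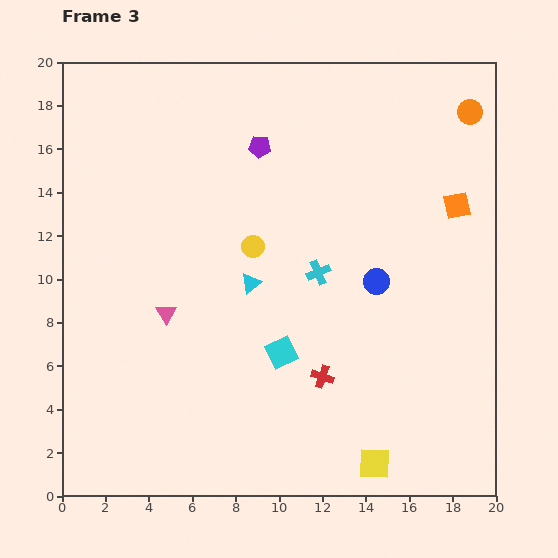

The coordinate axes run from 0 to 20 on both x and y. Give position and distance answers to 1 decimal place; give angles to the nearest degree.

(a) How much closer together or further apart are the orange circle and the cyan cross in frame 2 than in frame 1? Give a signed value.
-1.3

Distance in frame 1: 8.5. Distance in frame 2: 7.2.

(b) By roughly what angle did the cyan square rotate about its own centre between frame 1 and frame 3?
38° counter-clockwise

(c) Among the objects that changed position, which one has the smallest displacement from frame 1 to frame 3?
the blue circle

(moved 1.2)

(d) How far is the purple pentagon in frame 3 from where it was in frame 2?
3.5

The purple pentagon moved from (8.5, 12.7) to (9.1, 16.1), a distance of √(0.6² + 3.4²) ≈ 3.5.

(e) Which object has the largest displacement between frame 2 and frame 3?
the cyan square

(moved 7.0; next 6.0)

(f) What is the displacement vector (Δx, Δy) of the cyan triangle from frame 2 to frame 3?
(-0.9, 1.1)

The cyan triangle was at (9.6, 8.7) in frame 2 and (8.7, 9.8) in frame 3.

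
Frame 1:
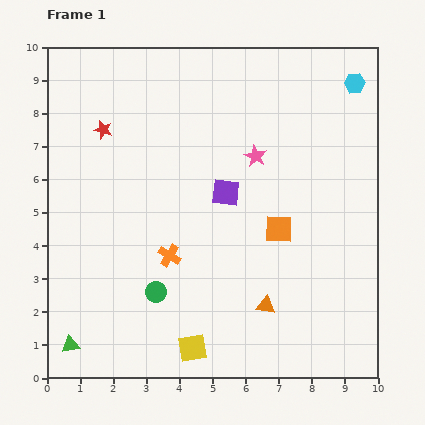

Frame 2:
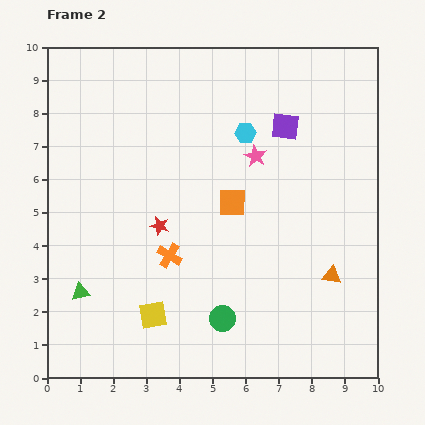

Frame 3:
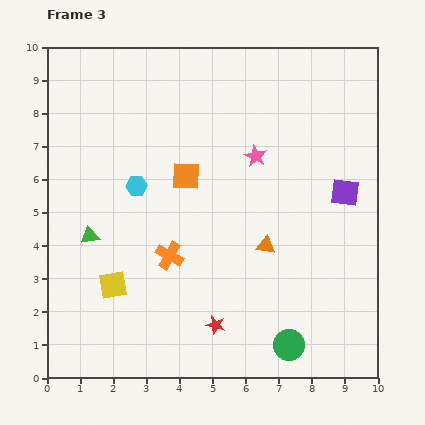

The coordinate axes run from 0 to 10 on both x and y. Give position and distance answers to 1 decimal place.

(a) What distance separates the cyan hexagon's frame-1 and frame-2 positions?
3.6

The cyan hexagon moved from (9.3, 8.9) to (6.0, 7.4), a distance of √(3.3² + 1.5²) ≈ 3.6.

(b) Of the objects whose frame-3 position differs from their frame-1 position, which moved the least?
the orange triangle

(moved 1.8)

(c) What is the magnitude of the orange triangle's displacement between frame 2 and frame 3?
2.2

The orange triangle moved from (8.6, 3.1) to (6.6, 4.0), a distance of √(2.0² + 0.9²) ≈ 2.2.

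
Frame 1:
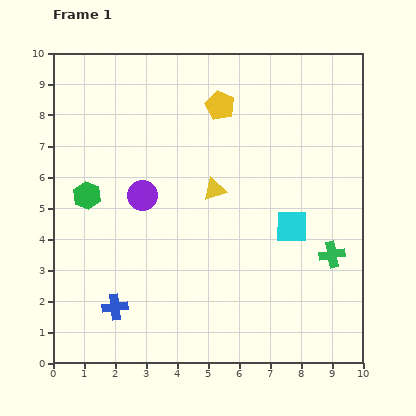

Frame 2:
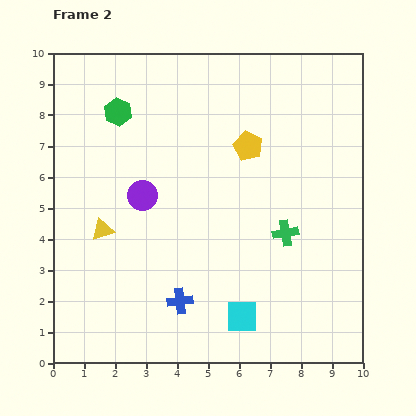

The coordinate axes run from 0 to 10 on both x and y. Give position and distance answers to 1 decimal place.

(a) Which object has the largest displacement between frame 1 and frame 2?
the yellow triangle

(moved 3.8; next 3.3)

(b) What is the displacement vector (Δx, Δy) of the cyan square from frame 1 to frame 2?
(-1.6, -2.9)

The cyan square was at (7.7, 4.4) in frame 1 and (6.1, 1.5) in frame 2.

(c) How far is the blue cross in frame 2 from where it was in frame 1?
2.1

The blue cross moved from (2.0, 1.8) to (4.1, 2.0), a distance of √(2.1² + 0.2²) ≈ 2.1.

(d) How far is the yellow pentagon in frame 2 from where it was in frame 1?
1.6

The yellow pentagon moved from (5.4, 8.3) to (6.3, 7.0), a distance of √(0.9² + 1.3²) ≈ 1.6.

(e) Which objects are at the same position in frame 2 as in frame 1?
the purple circle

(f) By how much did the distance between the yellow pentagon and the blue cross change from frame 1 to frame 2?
-1.8

Distance in frame 1: 7.3. Distance in frame 2: 5.5.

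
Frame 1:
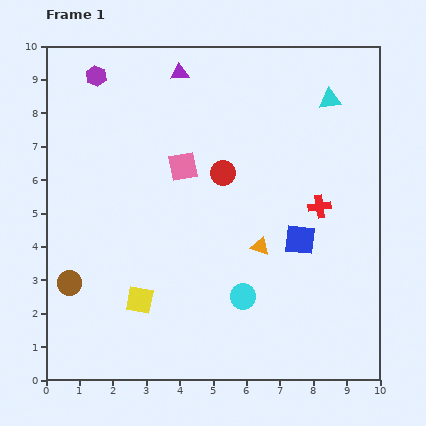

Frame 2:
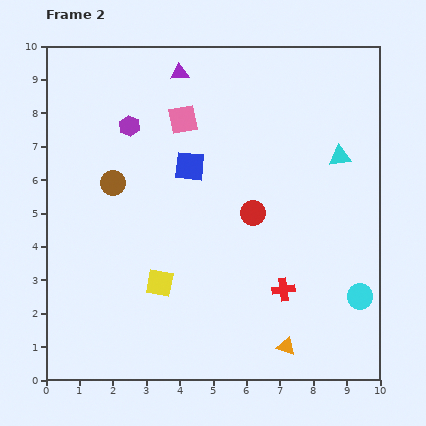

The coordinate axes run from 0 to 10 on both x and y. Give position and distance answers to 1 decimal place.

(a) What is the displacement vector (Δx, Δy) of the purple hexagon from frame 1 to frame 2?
(1.0, -1.5)

The purple hexagon was at (1.5, 9.1) in frame 1 and (2.5, 7.6) in frame 2.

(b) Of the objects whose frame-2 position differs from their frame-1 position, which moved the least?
the yellow square

(moved 0.8)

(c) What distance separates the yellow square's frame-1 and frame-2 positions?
0.8

The yellow square moved from (2.8, 2.4) to (3.4, 2.9), a distance of √(0.6² + 0.5²) ≈ 0.8.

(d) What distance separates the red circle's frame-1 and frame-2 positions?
1.5

The red circle moved from (5.3, 6.2) to (6.2, 5.0), a distance of √(0.9² + 1.2²) ≈ 1.5.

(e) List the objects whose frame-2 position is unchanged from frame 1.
the purple triangle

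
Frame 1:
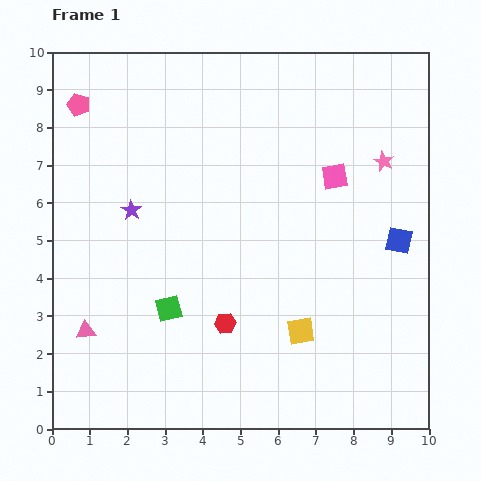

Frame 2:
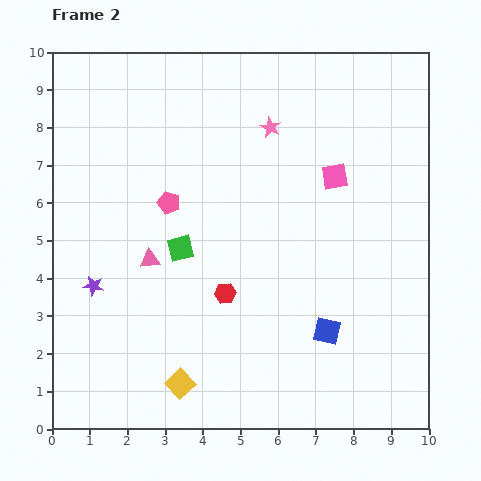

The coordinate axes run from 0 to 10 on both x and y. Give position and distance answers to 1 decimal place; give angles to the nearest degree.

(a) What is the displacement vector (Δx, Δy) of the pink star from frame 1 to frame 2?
(-3.0, 0.9)

The pink star was at (8.8, 7.1) in frame 1 and (5.8, 8.0) in frame 2.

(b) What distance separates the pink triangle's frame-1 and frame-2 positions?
2.5

The pink triangle moved from (0.9, 2.6) to (2.6, 4.5), a distance of √(1.7² + 1.9²) ≈ 2.5.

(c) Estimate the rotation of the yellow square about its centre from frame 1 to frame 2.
34° counter-clockwise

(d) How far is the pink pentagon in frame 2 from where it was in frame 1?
3.5

The pink pentagon moved from (0.7, 8.6) to (3.1, 6.0), a distance of √(2.4² + 2.6²) ≈ 3.5.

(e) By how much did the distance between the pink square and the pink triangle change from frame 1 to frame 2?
-2.4

Distance in frame 1: 7.8. Distance in frame 2: 5.4.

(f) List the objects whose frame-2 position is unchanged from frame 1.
the pink square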